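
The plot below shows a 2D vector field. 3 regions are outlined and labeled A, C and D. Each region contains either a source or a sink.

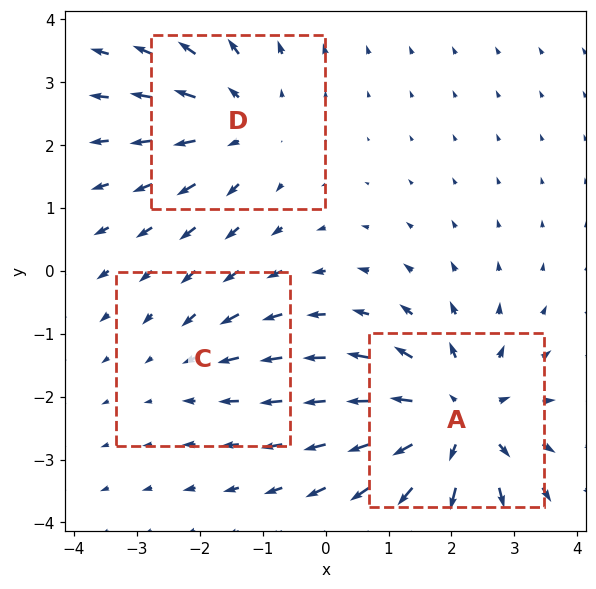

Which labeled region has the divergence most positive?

A

Divergence at each region's feature centre — A: about +4, C: about -2, D: about +3. Region A is most positive.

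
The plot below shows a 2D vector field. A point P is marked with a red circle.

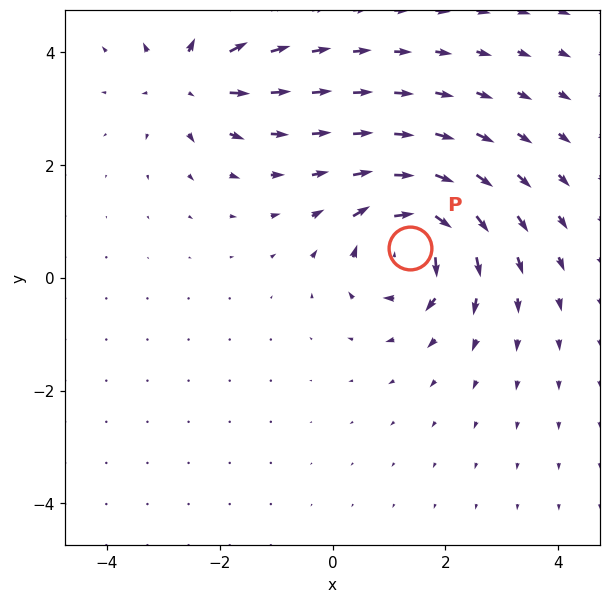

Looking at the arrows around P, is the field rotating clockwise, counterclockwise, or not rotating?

clockwise

Near P at (1.4, 0.5) the arrows circulate clockwise. The curl (z-component) there is about -7; negative curl means clockwise rotation.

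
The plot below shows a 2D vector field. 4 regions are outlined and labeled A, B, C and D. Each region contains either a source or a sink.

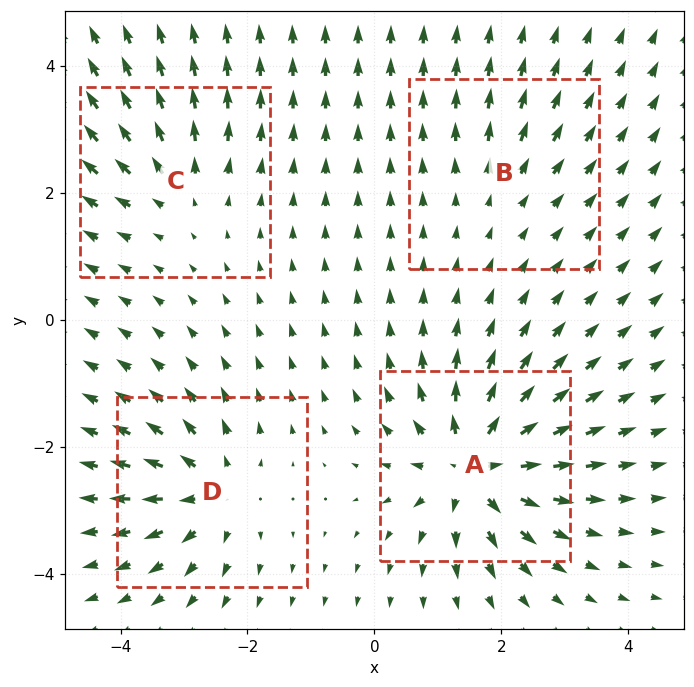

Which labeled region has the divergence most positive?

Divergence at each region's feature centre — A: about +9, B: about +2, C: about +4, D: about +6. Region A is most positive.

A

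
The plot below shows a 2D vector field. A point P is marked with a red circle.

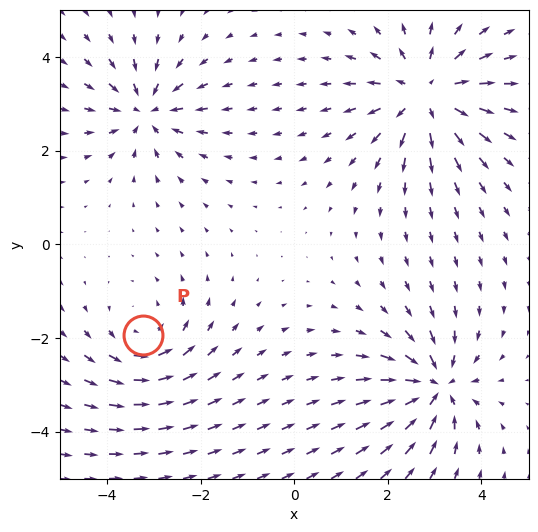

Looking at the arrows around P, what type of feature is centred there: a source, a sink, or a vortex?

vortex

At P (-3.2, -1.9) the arrows circulate counterclockwise. Divergence ≈0, curl about +3 — near-zero divergence with nonzero curl is a vortex.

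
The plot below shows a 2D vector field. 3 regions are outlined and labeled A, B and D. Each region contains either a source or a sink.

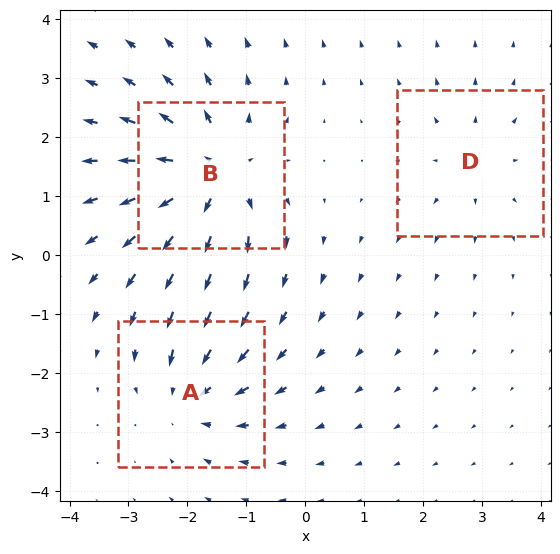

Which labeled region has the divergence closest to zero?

D

Divergence at each region's feature centre — A: about -3, B: about +5, D: about +2. Region D is closest to zero.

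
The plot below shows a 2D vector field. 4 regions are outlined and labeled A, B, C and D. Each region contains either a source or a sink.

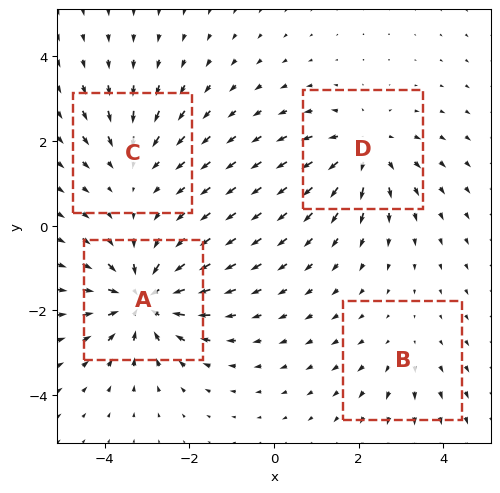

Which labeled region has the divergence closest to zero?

B

Divergence at each region's feature centre — A: about -6, B: about +2, C: about -3, D: about +4. Region B is closest to zero.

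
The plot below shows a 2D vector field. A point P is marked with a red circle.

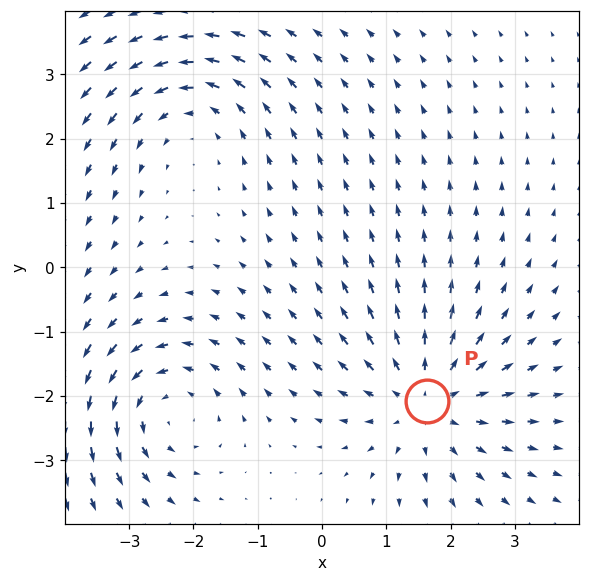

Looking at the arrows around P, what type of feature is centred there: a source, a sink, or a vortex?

At P (1.6, -2.1) the arrows spread outward. Divergence about +4, curl ≈0 — positive divergence with near-zero curl is a source.

source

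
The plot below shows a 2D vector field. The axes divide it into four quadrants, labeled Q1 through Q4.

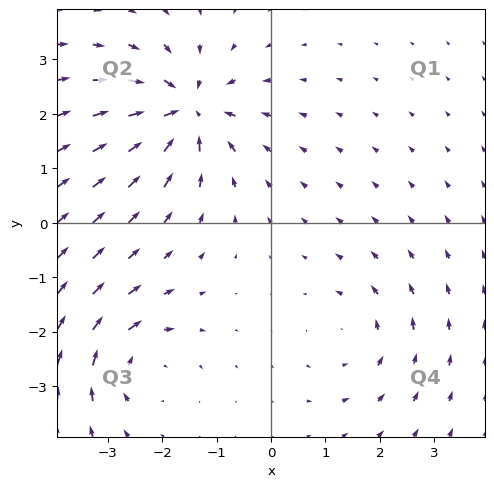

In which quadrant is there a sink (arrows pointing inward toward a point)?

Q2

The sink sits at approximately (-1.6, 2.1), which lies in quadrant Q2. The divergence there is about -6, negative as expected for a sink.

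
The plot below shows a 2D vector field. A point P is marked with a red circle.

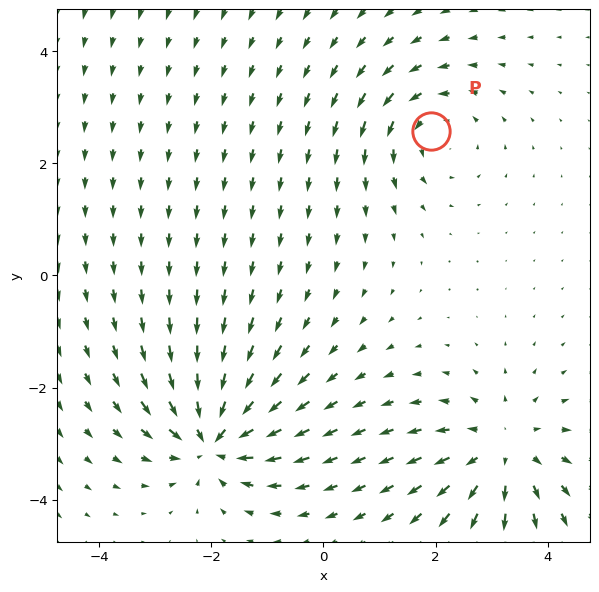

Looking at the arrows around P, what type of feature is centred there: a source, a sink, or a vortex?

At P (1.9, 2.6) the arrows circulate counterclockwise. Divergence ≈0, curl about +4 — near-zero divergence with nonzero curl is a vortex.

vortex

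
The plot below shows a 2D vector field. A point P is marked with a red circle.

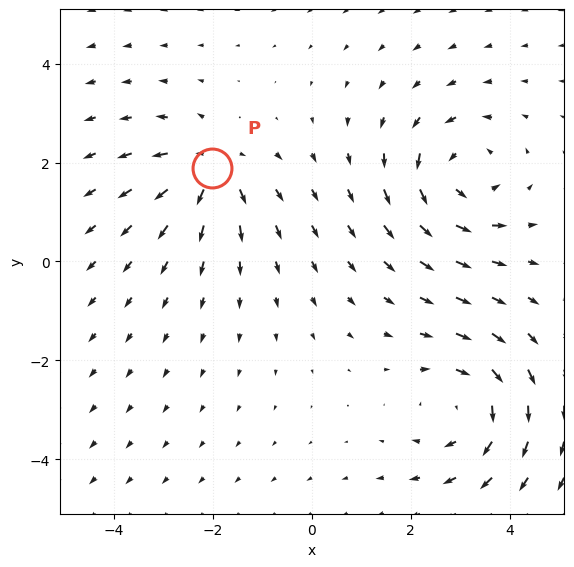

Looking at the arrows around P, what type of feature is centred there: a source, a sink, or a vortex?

At P (-2.0, 1.9) the arrows spread outward. Divergence about +4, curl ≈0 — positive divergence with near-zero curl is a source.

source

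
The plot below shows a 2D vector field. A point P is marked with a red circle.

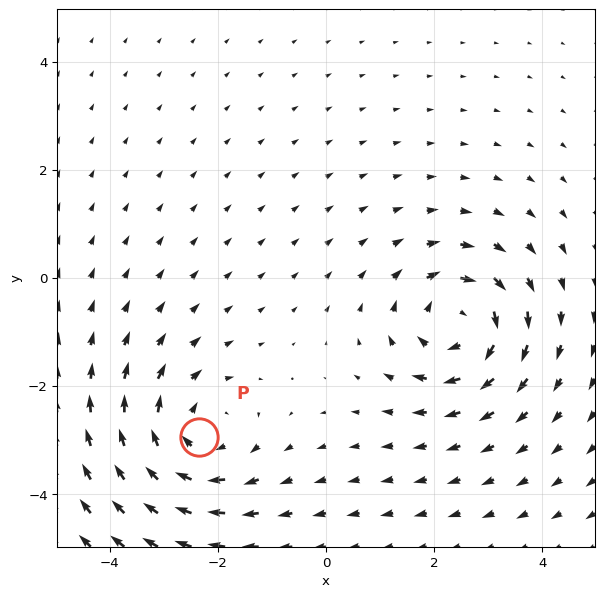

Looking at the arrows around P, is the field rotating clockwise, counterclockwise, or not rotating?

clockwise

Near P at (-2.4, -2.9) the arrows circulate clockwise. The curl (z-component) there is about -4; negative curl means clockwise rotation.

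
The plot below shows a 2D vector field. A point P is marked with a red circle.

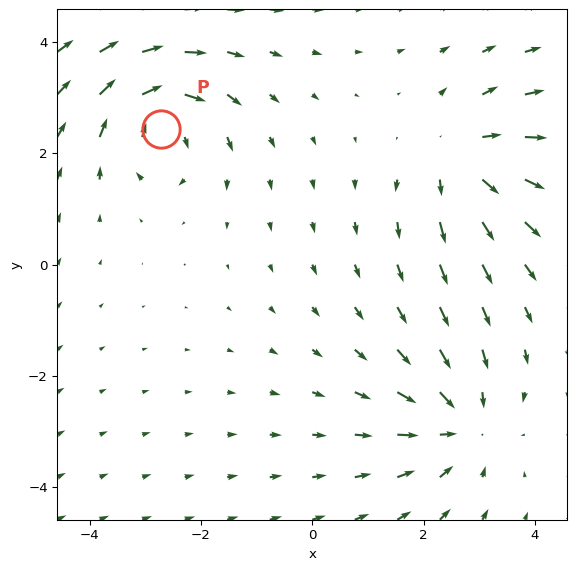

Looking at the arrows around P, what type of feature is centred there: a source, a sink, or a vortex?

At P (-2.7, 2.4) the arrows circulate clockwise. Divergence ≈0, curl about -4 — near-zero divergence with nonzero curl is a vortex.

vortex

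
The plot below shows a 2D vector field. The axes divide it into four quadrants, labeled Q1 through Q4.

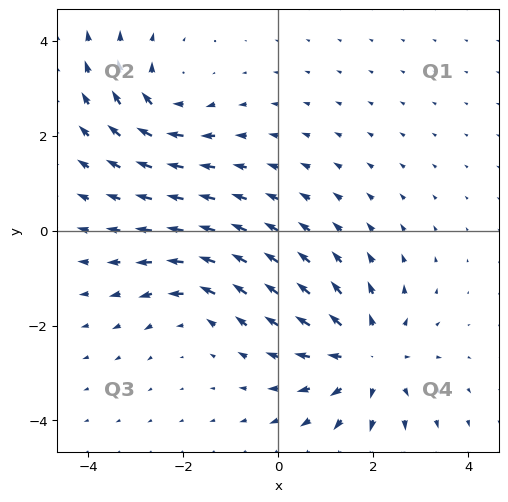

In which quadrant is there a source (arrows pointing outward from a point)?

The source sits at approximately (1.9, -2.7), which lies in quadrant Q4. The divergence there is about +4, positive as expected for a source.

Q4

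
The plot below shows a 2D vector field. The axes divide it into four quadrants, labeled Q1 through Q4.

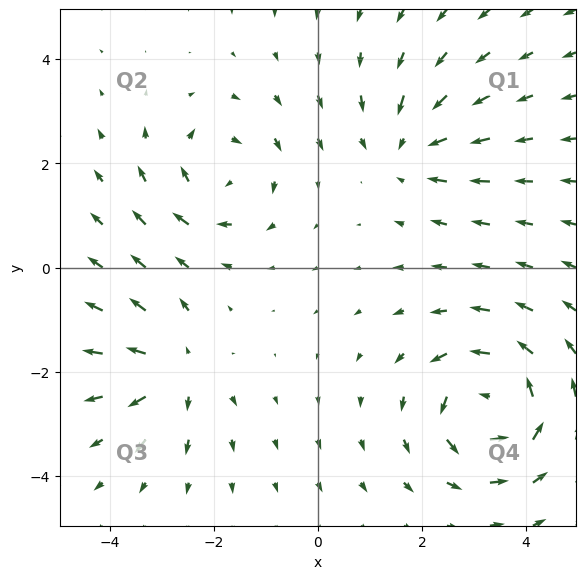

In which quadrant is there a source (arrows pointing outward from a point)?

The source sits at approximately (-2.7, -2.0), which lies in quadrant Q3. The divergence there is about +4, positive as expected for a source.

Q3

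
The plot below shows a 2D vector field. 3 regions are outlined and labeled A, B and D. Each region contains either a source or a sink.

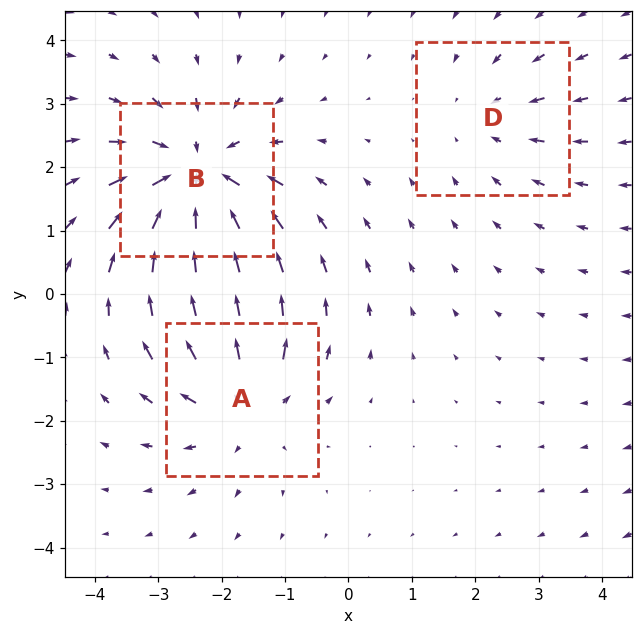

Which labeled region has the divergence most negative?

B

Divergence at each region's feature centre — A: about +3, B: about -5, D: about -2. Region B is most negative.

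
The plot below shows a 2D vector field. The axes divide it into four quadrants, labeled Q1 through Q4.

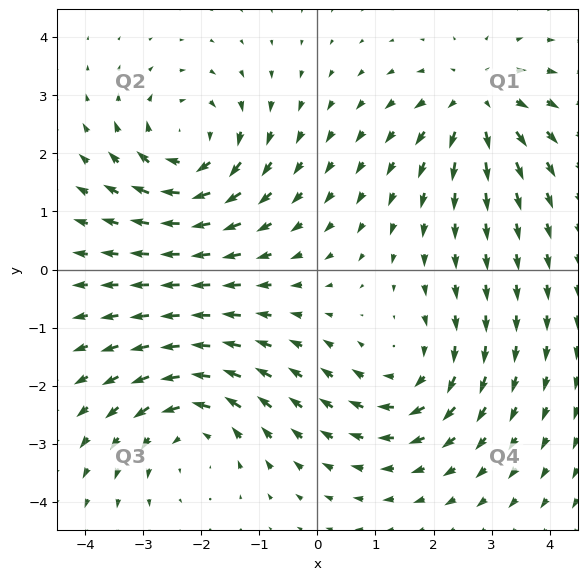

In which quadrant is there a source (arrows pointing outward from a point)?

Q1

The source sits at approximately (2.8, 2.9), which lies in quadrant Q1. The divergence there is about +4, positive as expected for a source.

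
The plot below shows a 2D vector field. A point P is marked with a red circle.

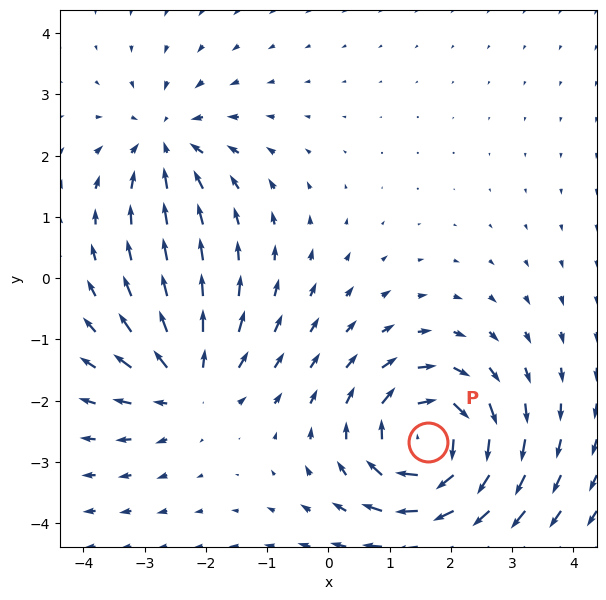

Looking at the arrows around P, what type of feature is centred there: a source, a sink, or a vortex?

vortex

At P (1.6, -2.7) the arrows circulate clockwise. Divergence ≈0, curl about -6 — near-zero divergence with nonzero curl is a vortex.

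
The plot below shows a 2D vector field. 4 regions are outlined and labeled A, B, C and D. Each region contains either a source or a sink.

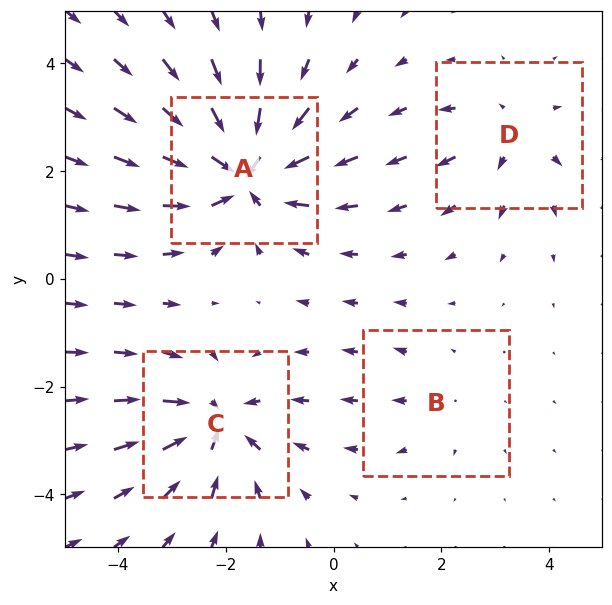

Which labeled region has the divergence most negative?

A

Divergence at each region's feature centre — A: about -7, B: about +2, C: about -5, D: about +3. Region A is most negative.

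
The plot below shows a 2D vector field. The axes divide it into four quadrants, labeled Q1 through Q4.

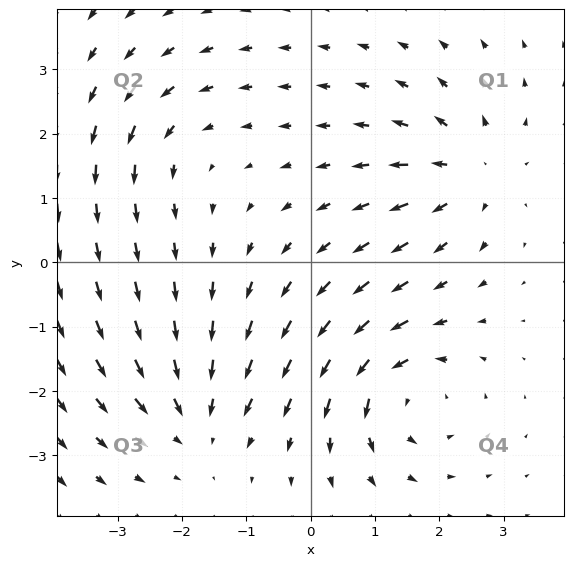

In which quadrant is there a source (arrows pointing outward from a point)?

The source sits at approximately (2.5, 1.4), which lies in quadrant Q1. The divergence there is about +5, positive as expected for a source.

Q1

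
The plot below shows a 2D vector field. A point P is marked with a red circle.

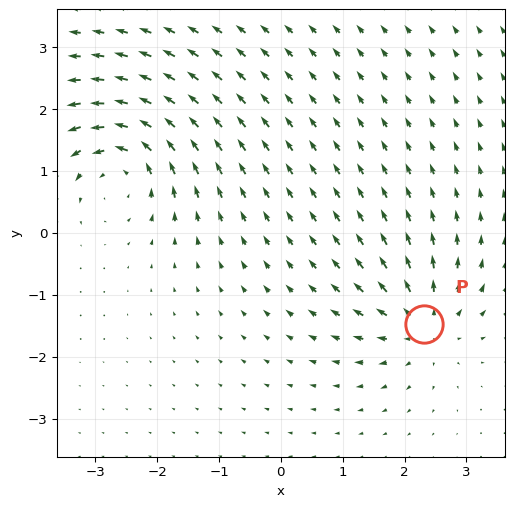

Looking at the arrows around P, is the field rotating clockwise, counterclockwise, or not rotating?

not rotating

Near P at (2.3, -1.5) the arrows show no circulation. The curl there is ≈0.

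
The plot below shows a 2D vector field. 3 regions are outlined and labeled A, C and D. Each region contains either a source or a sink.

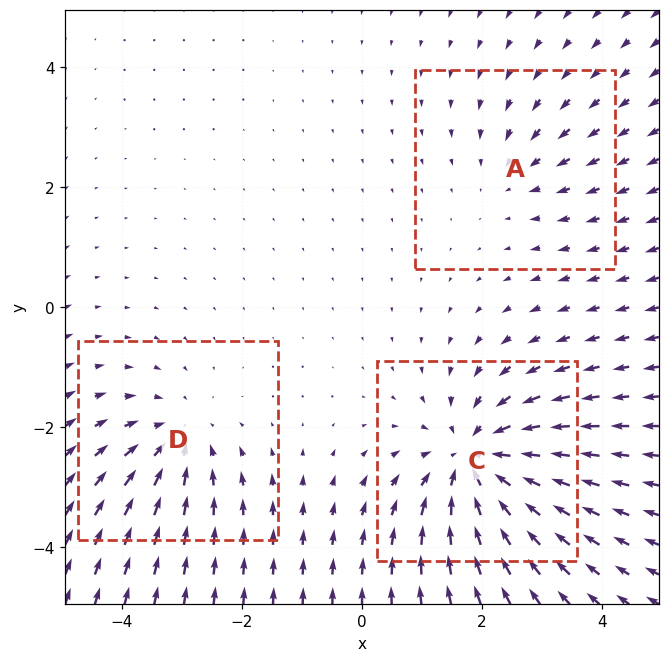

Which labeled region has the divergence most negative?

C

Divergence at each region's feature centre — A: about -2, C: about -5, D: about -3. Region C is most negative.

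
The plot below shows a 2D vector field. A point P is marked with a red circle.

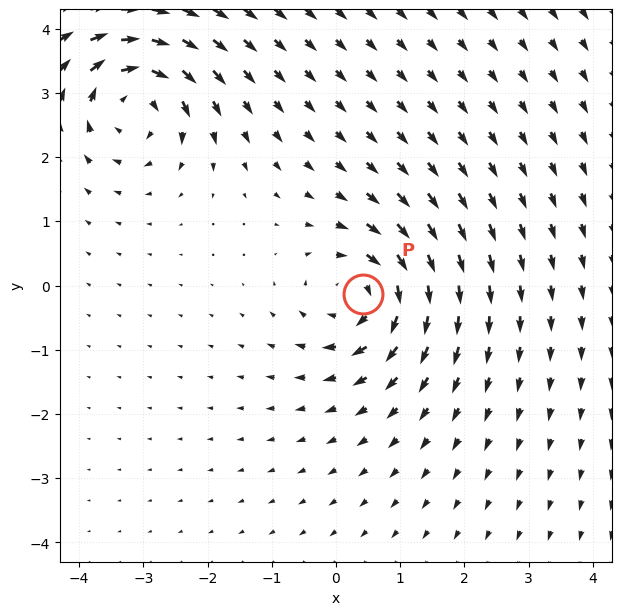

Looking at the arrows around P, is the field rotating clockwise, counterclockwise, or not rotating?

clockwise

Near P at (0.4, -0.1) the arrows circulate clockwise. The curl (z-component) there is about -6; negative curl means clockwise rotation.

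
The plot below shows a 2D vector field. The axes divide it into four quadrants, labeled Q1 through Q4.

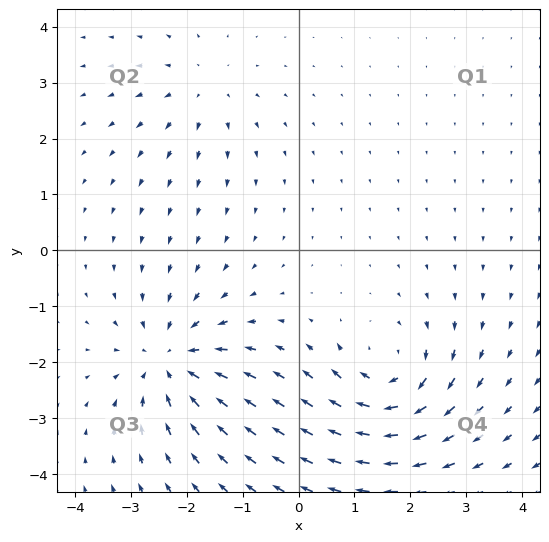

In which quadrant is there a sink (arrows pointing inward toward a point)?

The sink sits at approximately (-2.3, -2.0), which lies in quadrant Q3. The divergence there is about -5, negative as expected for a sink.

Q3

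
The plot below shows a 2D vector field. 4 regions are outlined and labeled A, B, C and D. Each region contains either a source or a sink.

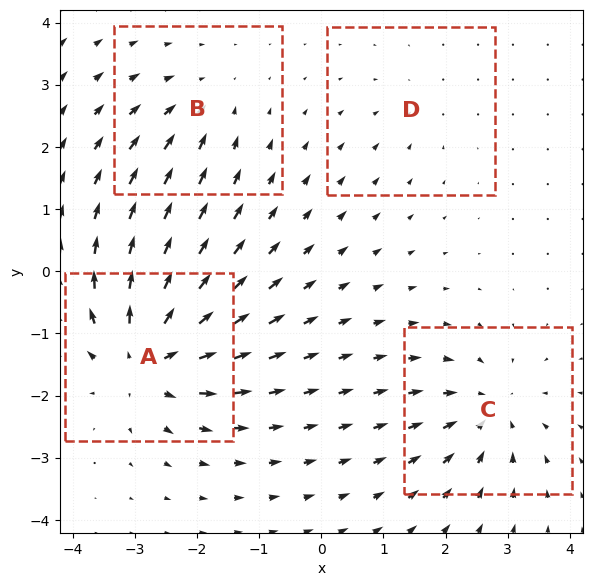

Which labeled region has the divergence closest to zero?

Divergence at each region's feature centre — A: about +7, B: about -3, C: about -5, D: about -2. Region D is closest to zero.

D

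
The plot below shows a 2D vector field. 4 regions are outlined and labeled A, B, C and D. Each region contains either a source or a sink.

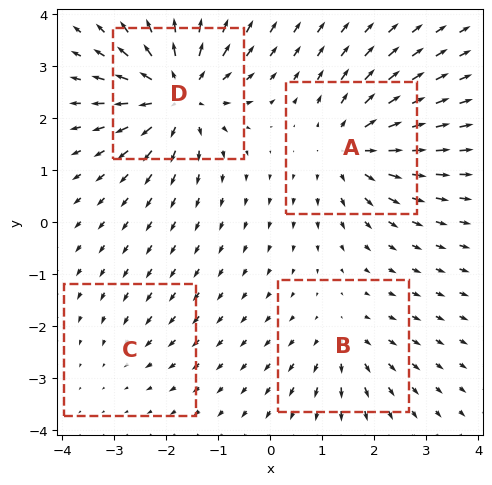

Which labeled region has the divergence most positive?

D

Divergence at each region's feature centre — A: about +6, B: about +4, C: about -2, D: about +8. Region D is most positive.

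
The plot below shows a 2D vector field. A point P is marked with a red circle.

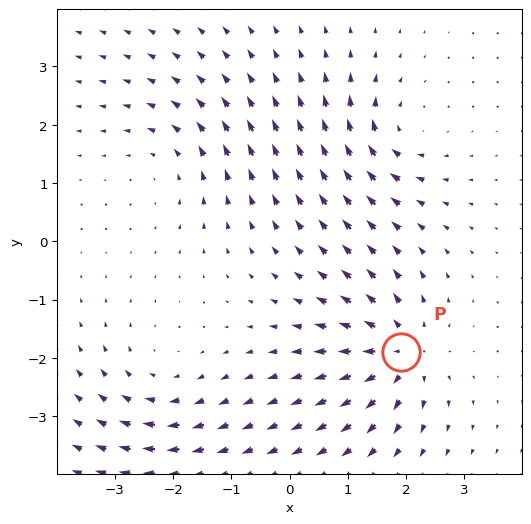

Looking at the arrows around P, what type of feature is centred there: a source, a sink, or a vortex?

source

At P (1.9, -1.9) the arrows spread outward. Divergence about +5, curl ≈0 — positive divergence with near-zero curl is a source.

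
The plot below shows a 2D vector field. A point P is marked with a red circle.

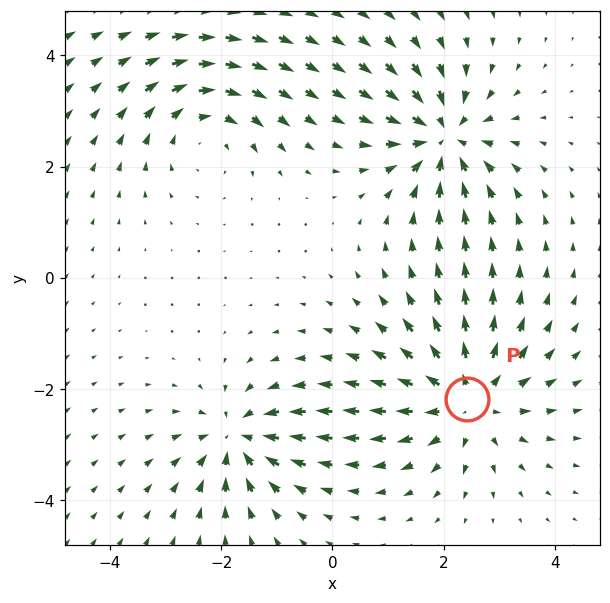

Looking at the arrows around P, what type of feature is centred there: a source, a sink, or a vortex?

At P (2.4, -2.2) the arrows spread outward. Divergence about +5, curl ≈0 — positive divergence with near-zero curl is a source.

source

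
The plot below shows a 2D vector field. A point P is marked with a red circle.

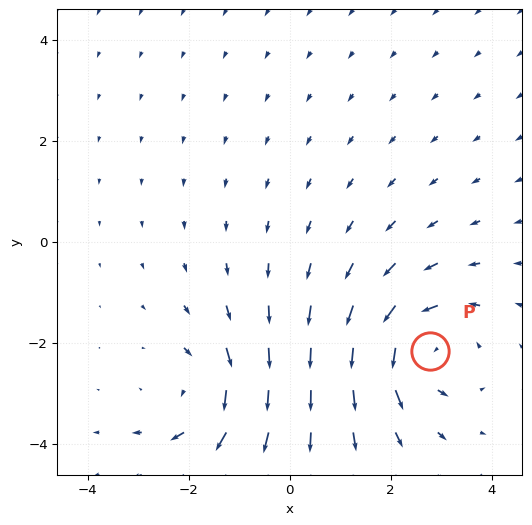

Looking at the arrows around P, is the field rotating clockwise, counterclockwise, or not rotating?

counterclockwise

Near P at (2.8, -2.1) the arrows circulate counterclockwise. The curl (z-component) there is about +3; positive curl means counterclockwise rotation.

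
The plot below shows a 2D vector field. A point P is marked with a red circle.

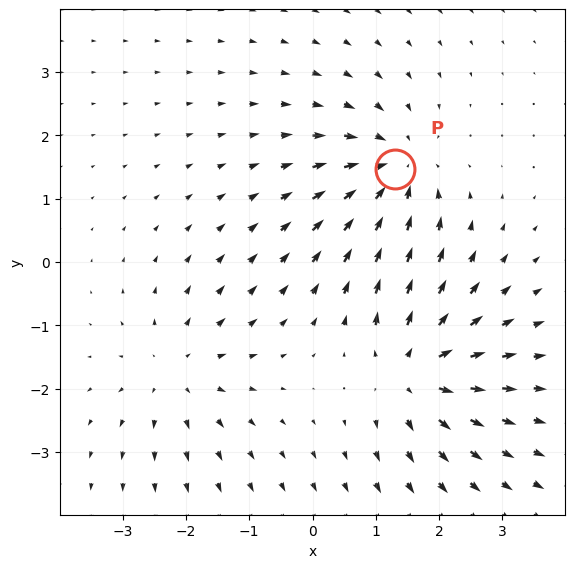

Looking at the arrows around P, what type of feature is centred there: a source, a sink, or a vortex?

At P (1.3, 1.5) the arrows converge inward. Divergence about -5, curl ≈0 — negative divergence with near-zero curl is a sink.

sink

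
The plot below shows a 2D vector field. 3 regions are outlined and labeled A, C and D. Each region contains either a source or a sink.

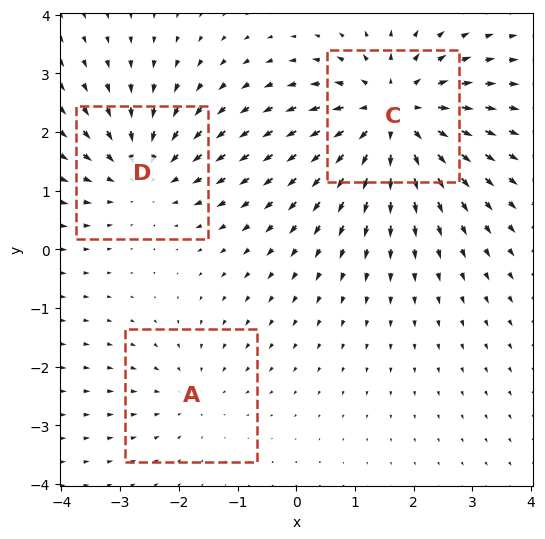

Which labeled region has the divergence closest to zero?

Divergence at each region's feature centre — A: about -2, C: about +5, D: about -3. Region A is closest to zero.

A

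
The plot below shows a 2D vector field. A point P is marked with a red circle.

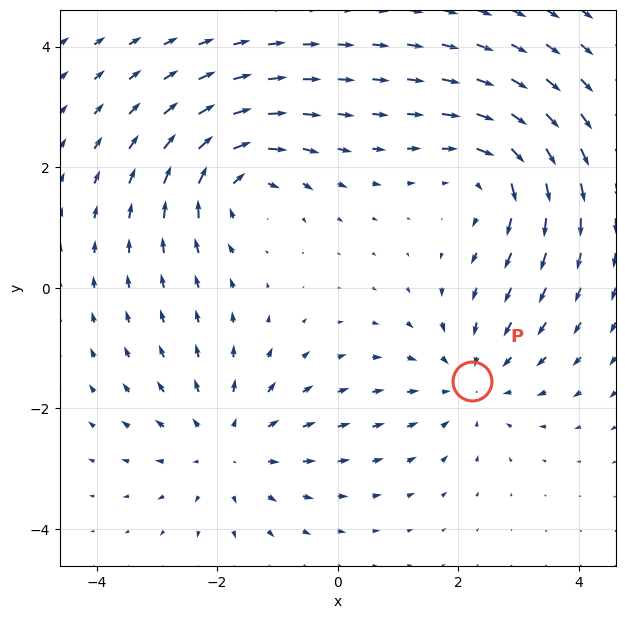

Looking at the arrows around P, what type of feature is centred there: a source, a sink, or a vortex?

At P (2.2, -1.5) the arrows converge inward. Divergence about -3, curl ≈0 — negative divergence with near-zero curl is a sink.

sink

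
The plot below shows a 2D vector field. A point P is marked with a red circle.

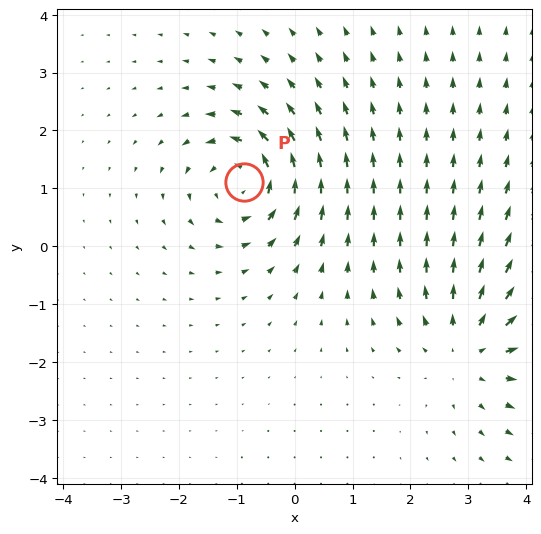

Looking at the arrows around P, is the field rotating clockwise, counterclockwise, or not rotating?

Near P at (-0.9, 1.1) the arrows circulate counterclockwise. The curl (z-component) there is about +5; positive curl means counterclockwise rotation.

counterclockwise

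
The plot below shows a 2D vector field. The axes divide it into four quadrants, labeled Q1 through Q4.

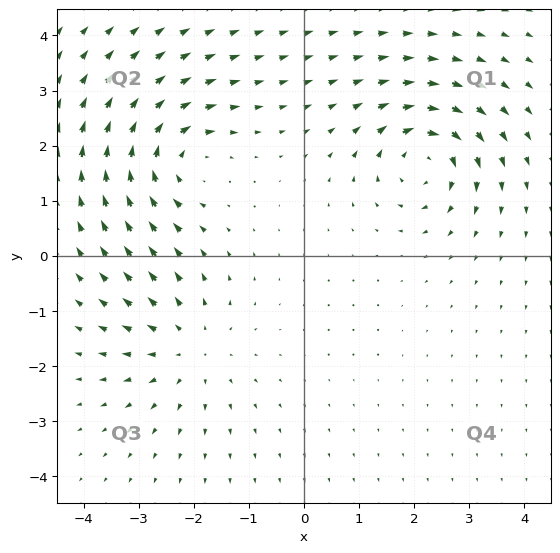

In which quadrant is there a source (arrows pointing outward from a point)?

Q3

The source sits at approximately (-2.1, -1.7), which lies in quadrant Q3. The divergence there is about +3, positive as expected for a source.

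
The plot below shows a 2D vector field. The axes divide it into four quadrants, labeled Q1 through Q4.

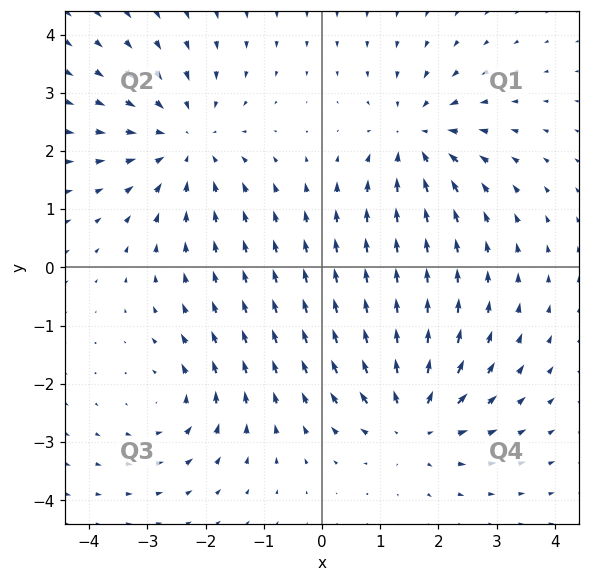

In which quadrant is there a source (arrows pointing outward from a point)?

The source sits at approximately (1.6, -2.6), which lies in quadrant Q4. The divergence there is about +5, positive as expected for a source.

Q4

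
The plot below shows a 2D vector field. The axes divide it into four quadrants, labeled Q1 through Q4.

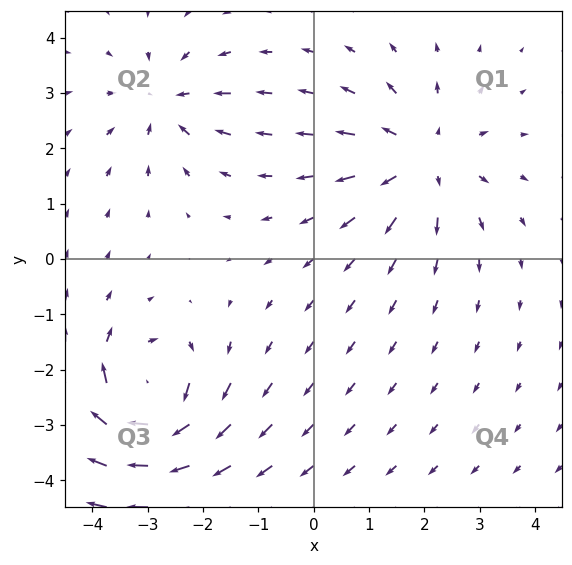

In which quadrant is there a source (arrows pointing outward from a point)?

The source sits at approximately (2.0, 1.8), which lies in quadrant Q1. The divergence there is about +4, positive as expected for a source.

Q1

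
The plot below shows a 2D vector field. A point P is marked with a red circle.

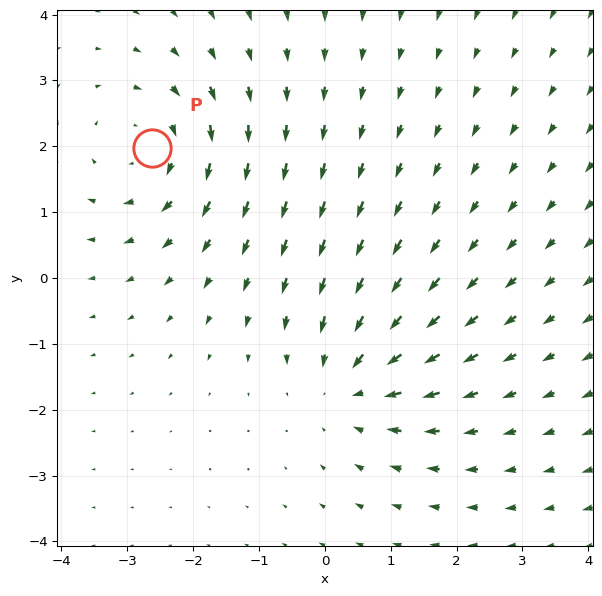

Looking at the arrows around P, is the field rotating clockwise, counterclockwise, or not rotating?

clockwise

Near P at (-2.6, 2.0) the arrows circulate clockwise. The curl (z-component) there is about -3; negative curl means clockwise rotation.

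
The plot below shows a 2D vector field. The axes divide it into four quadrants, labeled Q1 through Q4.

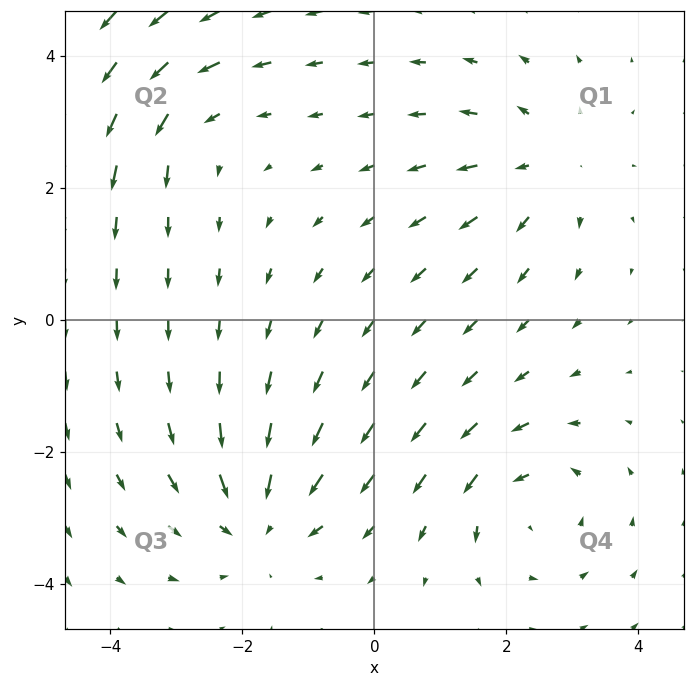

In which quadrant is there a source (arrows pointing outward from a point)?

The source sits at approximately (2.6, 2.3), which lies in quadrant Q1. The divergence there is about +3, positive as expected for a source.

Q1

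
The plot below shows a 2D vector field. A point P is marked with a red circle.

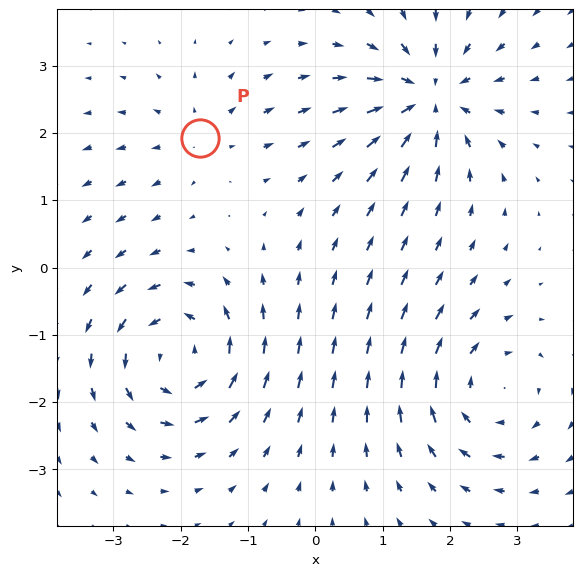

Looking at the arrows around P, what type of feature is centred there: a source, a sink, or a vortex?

source

At P (-1.7, 1.9) the arrows spread outward. Divergence about +3, curl ≈0 — positive divergence with near-zero curl is a source.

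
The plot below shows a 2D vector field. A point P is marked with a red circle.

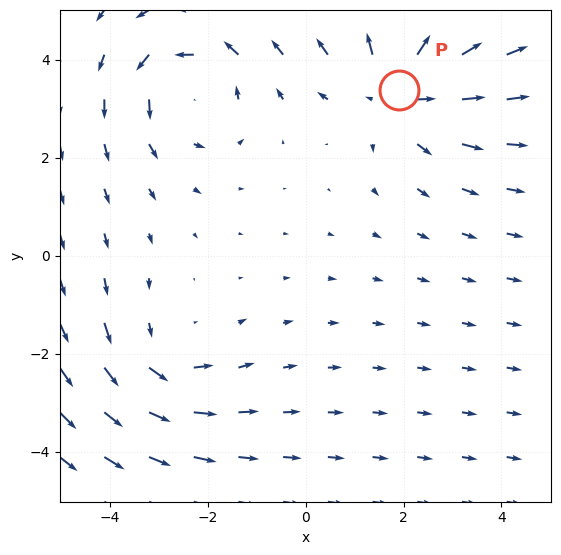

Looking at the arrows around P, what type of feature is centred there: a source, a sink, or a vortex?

At P (1.9, 3.4) the arrows spread outward. Divergence about +4, curl ≈0 — positive divergence with near-zero curl is a source.

source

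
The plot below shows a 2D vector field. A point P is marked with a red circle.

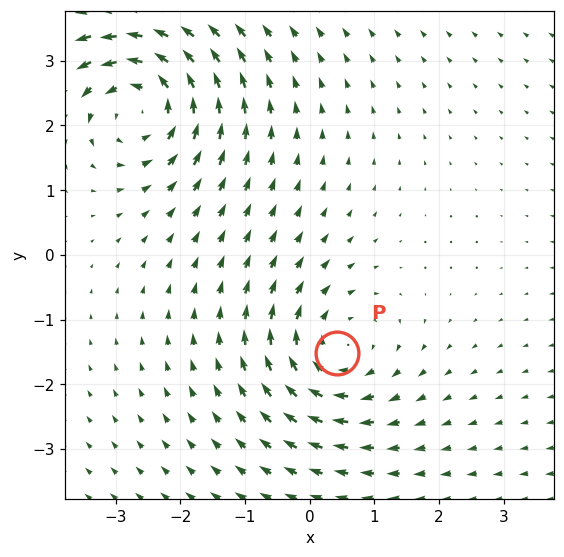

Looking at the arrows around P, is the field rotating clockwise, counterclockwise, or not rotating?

clockwise

Near P at (0.4, -1.5) the arrows circulate clockwise. The curl (z-component) there is about -4; negative curl means clockwise rotation.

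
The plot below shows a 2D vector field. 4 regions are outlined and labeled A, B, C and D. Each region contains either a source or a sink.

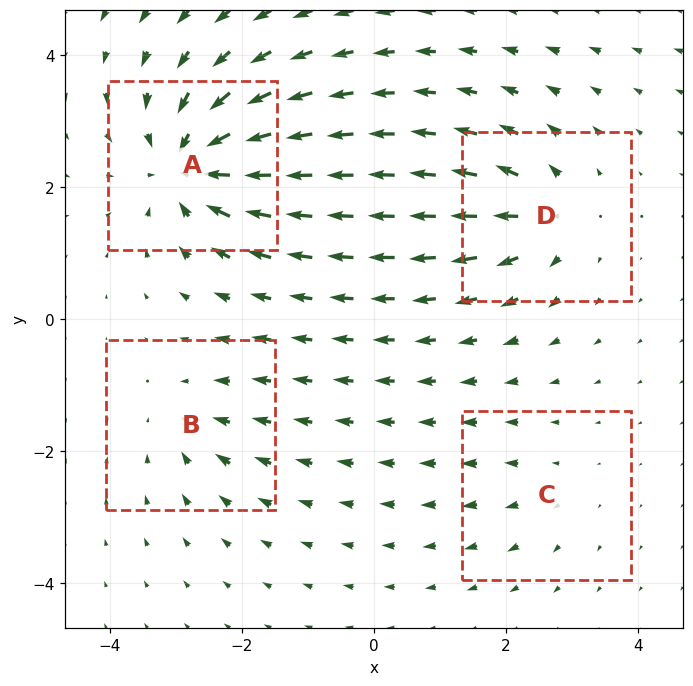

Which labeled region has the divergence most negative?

Divergence at each region's feature centre — A: about -9, B: about -4, C: about +2, D: about +6. Region A is most negative.

A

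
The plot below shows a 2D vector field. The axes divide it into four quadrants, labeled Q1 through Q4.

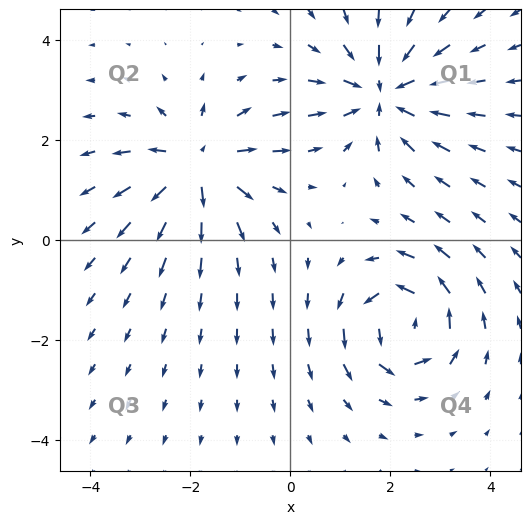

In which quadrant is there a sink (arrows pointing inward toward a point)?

The sink sits at approximately (1.9, 2.9), which lies in quadrant Q1. The divergence there is about -6, negative as expected for a sink.

Q1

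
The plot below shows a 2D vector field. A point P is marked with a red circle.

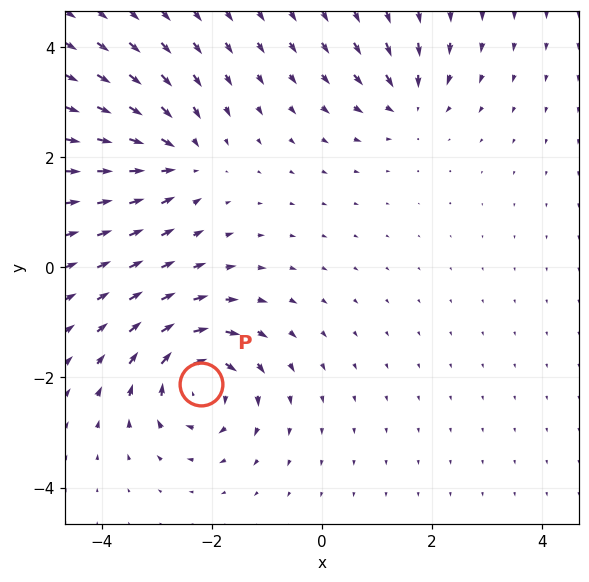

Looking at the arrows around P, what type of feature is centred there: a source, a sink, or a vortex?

At P (-2.2, -2.1) the arrows circulate clockwise. Divergence ≈0, curl about -7 — near-zero divergence with nonzero curl is a vortex.

vortex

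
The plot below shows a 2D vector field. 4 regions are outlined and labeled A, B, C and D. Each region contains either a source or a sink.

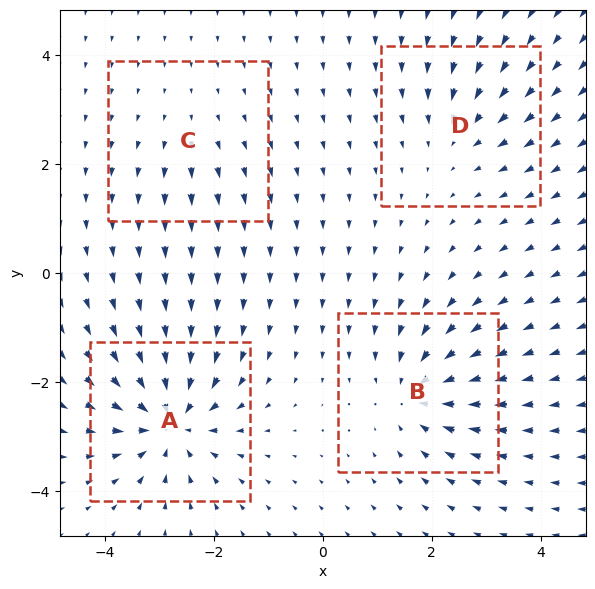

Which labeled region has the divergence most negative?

Divergence at each region's feature centre — A: about -8, B: about -6, C: about +2, D: about -4. Region A is most negative.

A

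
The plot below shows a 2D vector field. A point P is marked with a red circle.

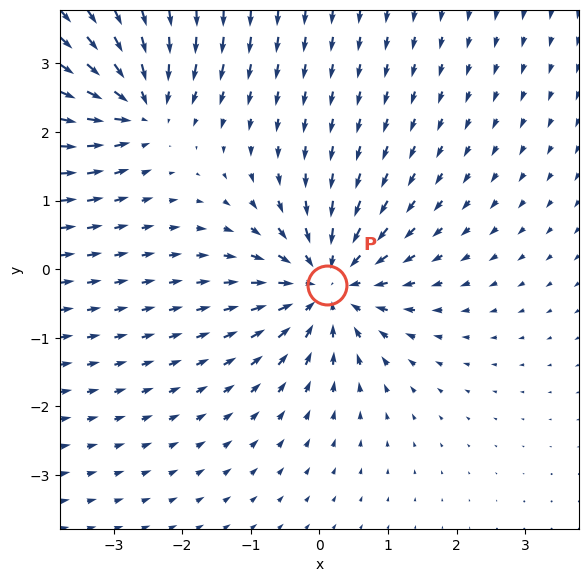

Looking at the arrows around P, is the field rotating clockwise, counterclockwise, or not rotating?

not rotating

Near P at (0.1, -0.2) the arrows show no circulation. The curl there is ≈0.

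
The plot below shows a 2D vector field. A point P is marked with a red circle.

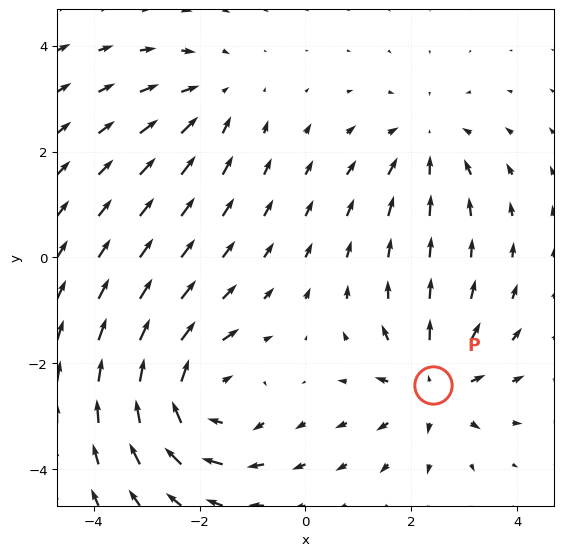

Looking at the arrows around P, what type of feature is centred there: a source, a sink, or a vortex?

source

At P (2.4, -2.4) the arrows spread outward. Divergence about +4, curl ≈0 — positive divergence with near-zero curl is a source.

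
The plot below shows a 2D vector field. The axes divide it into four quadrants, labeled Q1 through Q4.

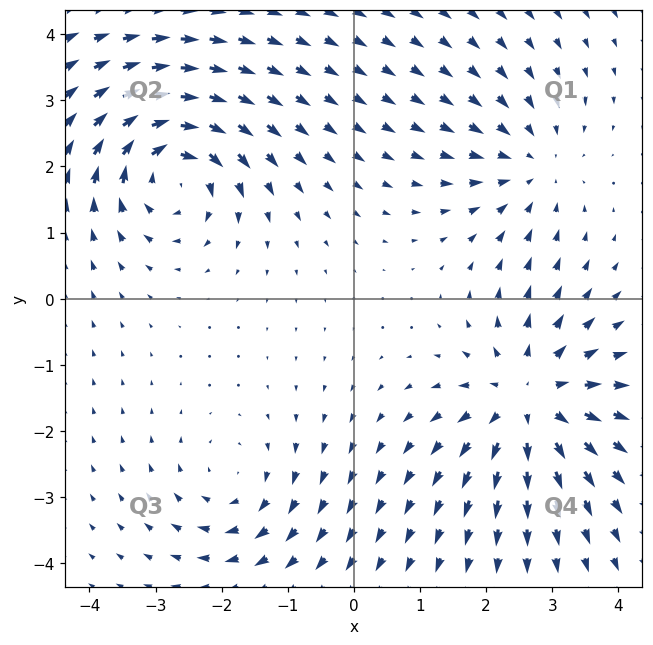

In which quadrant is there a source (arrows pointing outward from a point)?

Q4

The source sits at approximately (2.7, -1.5), which lies in quadrant Q4. The divergence there is about +5, positive as expected for a source.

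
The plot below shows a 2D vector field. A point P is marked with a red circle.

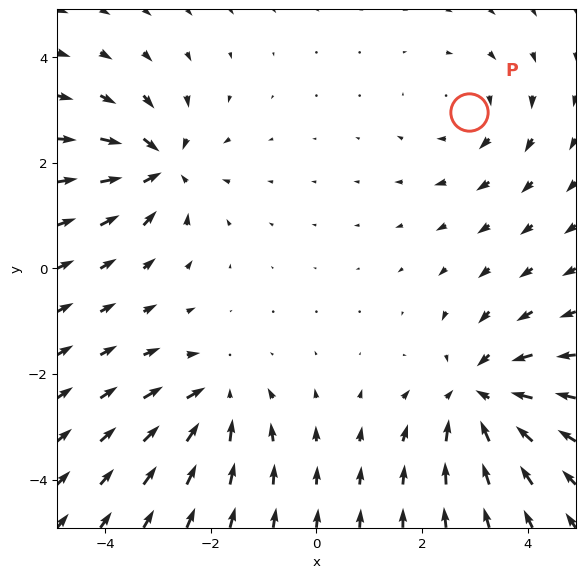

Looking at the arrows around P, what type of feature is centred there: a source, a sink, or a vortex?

vortex

At P (2.9, 3.0) the arrows circulate clockwise. Divergence ≈0, curl about -2 — near-zero divergence with nonzero curl is a vortex.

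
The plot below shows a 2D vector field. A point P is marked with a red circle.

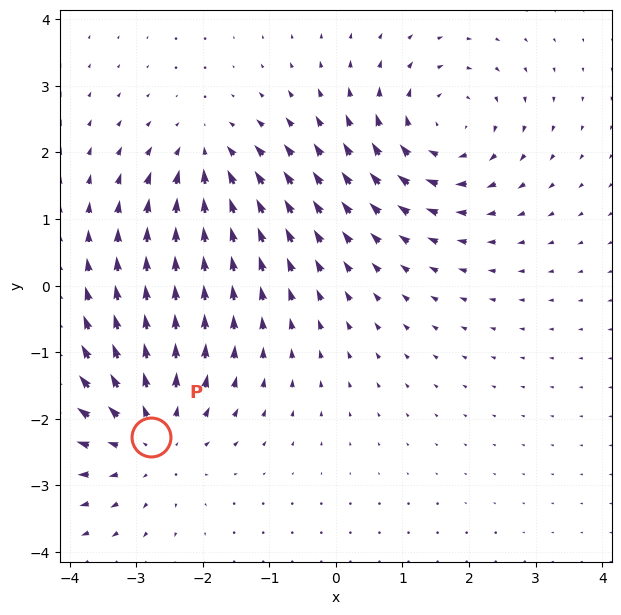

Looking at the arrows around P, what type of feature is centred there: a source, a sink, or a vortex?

source

At P (-2.8, -2.3) the arrows spread outward. Divergence about +4, curl ≈0 — positive divergence with near-zero curl is a source.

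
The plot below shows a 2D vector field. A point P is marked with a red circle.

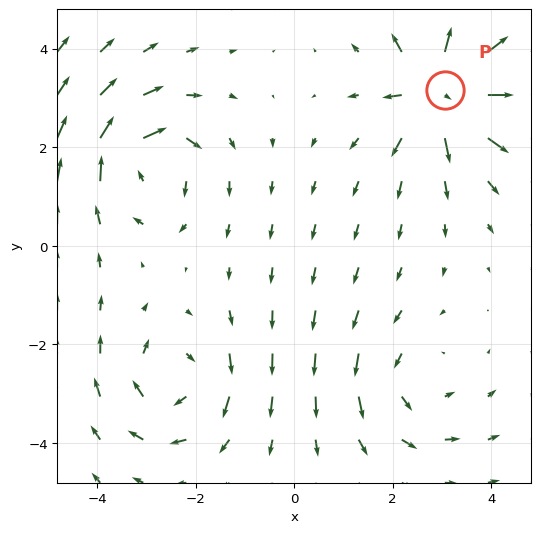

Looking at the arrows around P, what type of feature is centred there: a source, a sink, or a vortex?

source

At P (3.1, 3.2) the arrows spread outward. Divergence about +7, curl ≈0 — positive divergence with near-zero curl is a source.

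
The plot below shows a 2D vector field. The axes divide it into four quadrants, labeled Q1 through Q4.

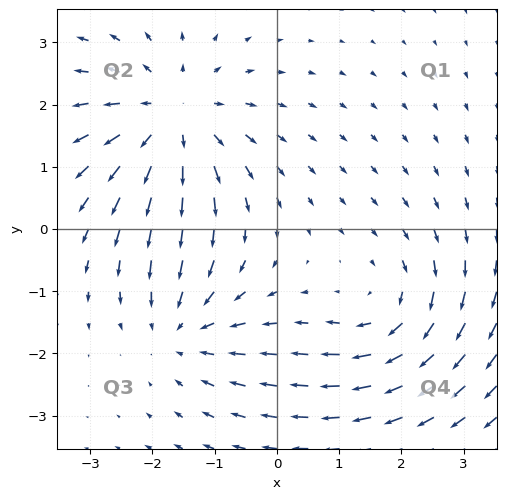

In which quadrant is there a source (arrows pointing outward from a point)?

Q2

The source sits at approximately (-1.7, 1.8), which lies in quadrant Q2. The divergence there is about +4, positive as expected for a source.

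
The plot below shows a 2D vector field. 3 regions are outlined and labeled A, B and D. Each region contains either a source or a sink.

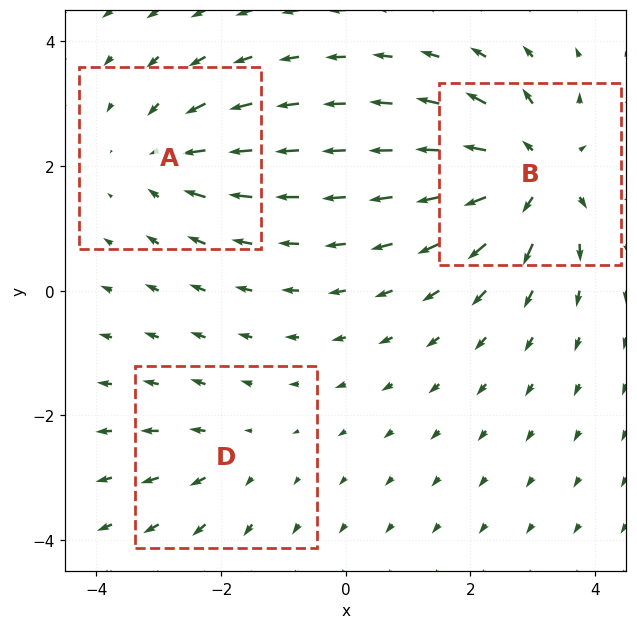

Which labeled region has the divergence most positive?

B

Divergence at each region's feature centre — A: about -3, B: about +5, D: about +2. Region B is most positive.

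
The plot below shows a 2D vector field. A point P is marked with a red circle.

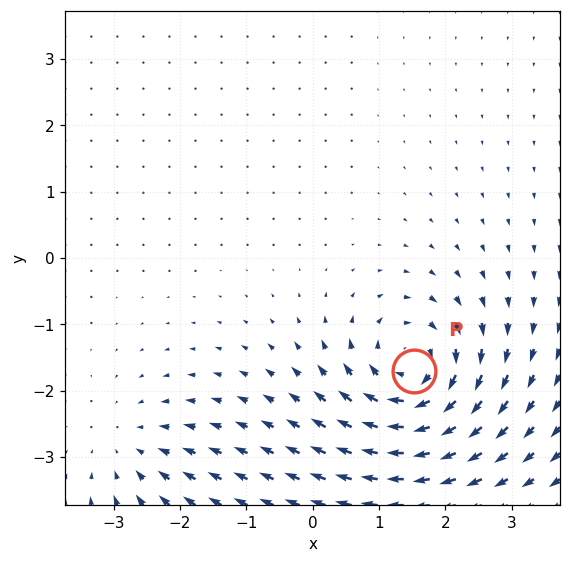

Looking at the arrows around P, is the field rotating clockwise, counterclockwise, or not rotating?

clockwise

Near P at (1.5, -1.7) the arrows circulate clockwise. The curl (z-component) there is about -6; negative curl means clockwise rotation.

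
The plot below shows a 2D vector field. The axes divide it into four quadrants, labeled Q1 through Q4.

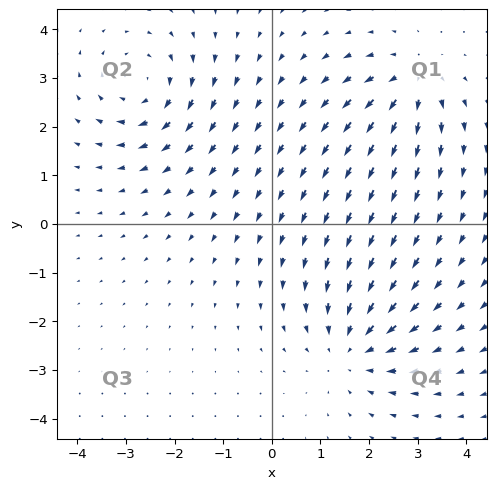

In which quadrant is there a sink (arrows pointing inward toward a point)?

Q4

The sink sits at approximately (1.6, -2.6), which lies in quadrant Q4. The divergence there is about -4, negative as expected for a sink.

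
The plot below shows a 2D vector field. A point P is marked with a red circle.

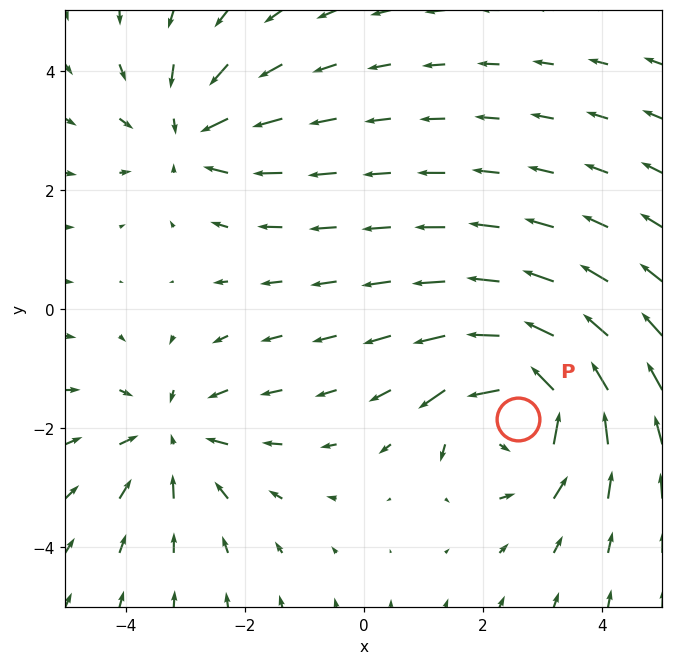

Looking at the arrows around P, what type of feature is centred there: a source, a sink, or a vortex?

At P (2.6, -1.8) the arrows circulate counterclockwise. Divergence ≈0, curl about +5 — near-zero divergence with nonzero curl is a vortex.

vortex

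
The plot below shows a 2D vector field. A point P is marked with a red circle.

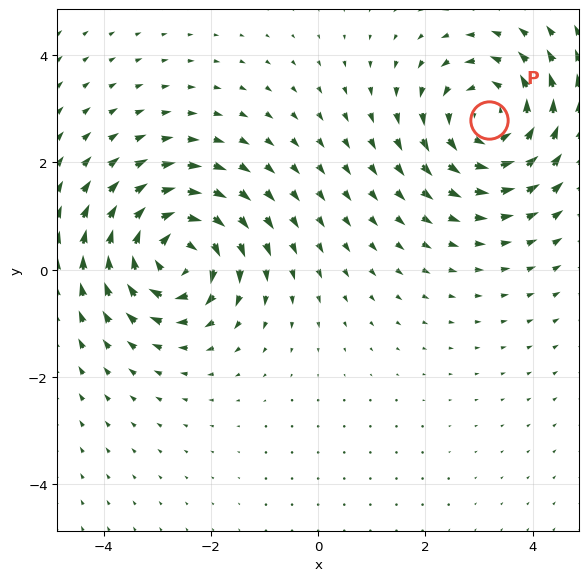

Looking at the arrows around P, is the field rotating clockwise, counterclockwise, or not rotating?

counterclockwise

Near P at (3.2, 2.8) the arrows circulate counterclockwise. The curl (z-component) there is about +4; positive curl means counterclockwise rotation.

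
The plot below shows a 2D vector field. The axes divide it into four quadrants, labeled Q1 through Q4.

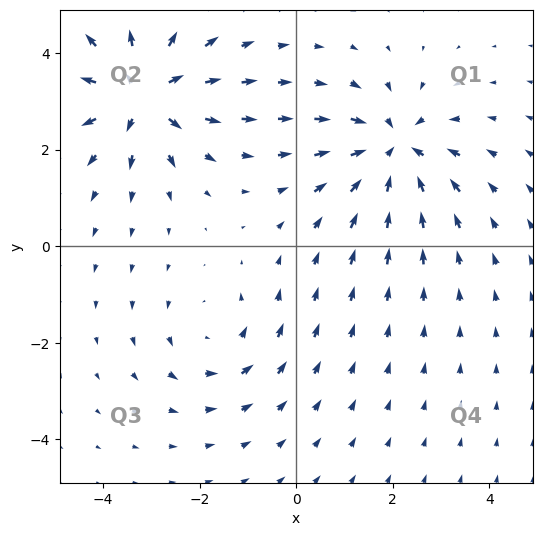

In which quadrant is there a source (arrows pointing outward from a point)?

Q2

The source sits at approximately (-3.2, 3.2), which lies in quadrant Q2. The divergence there is about +5, positive as expected for a source.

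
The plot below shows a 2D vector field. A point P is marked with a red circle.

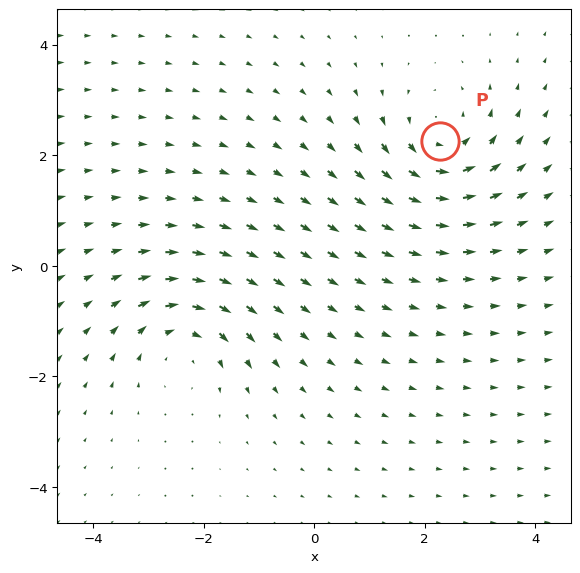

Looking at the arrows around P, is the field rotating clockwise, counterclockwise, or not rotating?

counterclockwise

Near P at (2.3, 2.2) the arrows circulate counterclockwise. The curl (z-component) there is about +5; positive curl means counterclockwise rotation.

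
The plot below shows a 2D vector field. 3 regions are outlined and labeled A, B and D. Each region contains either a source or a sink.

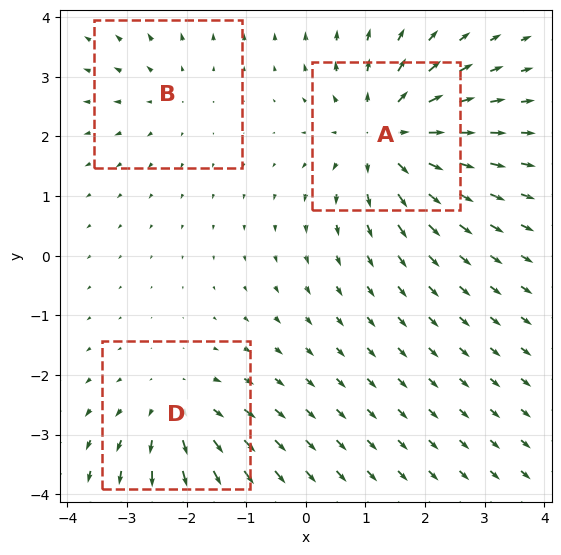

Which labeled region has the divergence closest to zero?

Divergence at each region's feature centre — A: about +5, B: about +2, D: about +3. Region B is closest to zero.

B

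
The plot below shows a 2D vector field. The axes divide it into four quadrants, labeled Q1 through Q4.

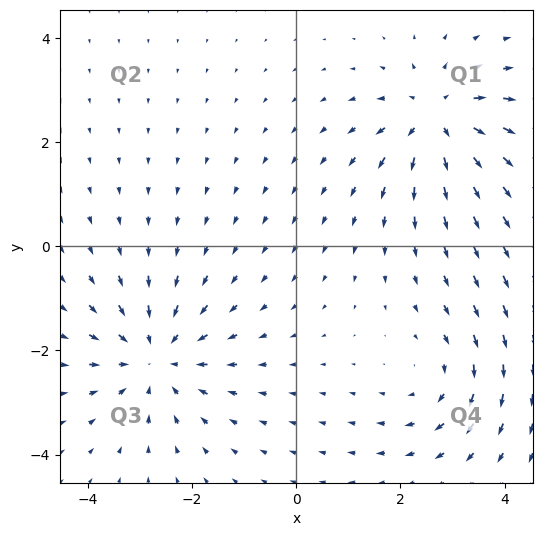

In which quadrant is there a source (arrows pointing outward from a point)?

The source sits at approximately (2.7, 2.4), which lies in quadrant Q1. The divergence there is about +5, positive as expected for a source.

Q1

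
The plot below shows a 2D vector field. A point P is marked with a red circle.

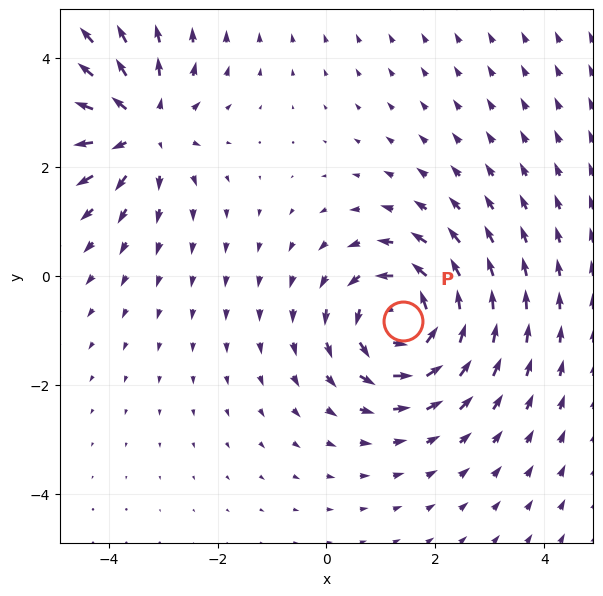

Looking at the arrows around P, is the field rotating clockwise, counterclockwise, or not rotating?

counterclockwise

Near P at (1.4, -0.8) the arrows circulate counterclockwise. The curl (z-component) there is about +5; positive curl means counterclockwise rotation.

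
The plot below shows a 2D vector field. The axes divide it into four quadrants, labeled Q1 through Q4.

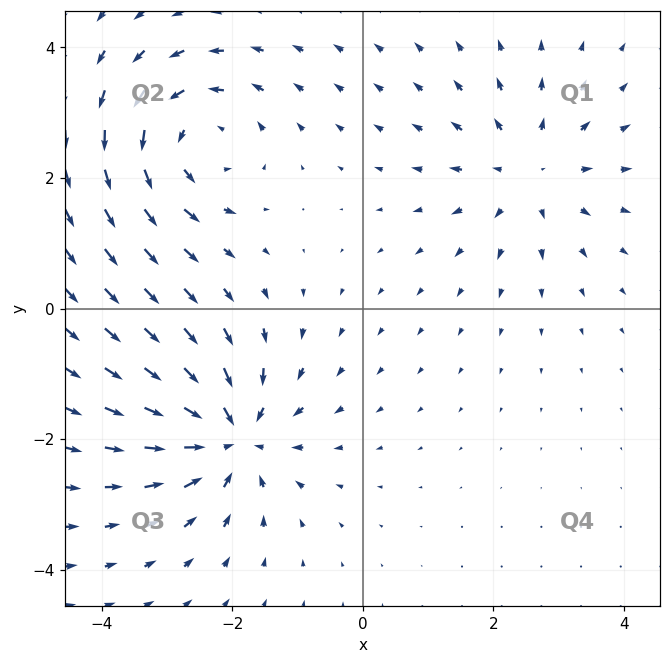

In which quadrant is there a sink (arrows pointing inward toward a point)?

The sink sits at approximately (-2.0, -2.0), which lies in quadrant Q3. The divergence there is about -6, negative as expected for a sink.

Q3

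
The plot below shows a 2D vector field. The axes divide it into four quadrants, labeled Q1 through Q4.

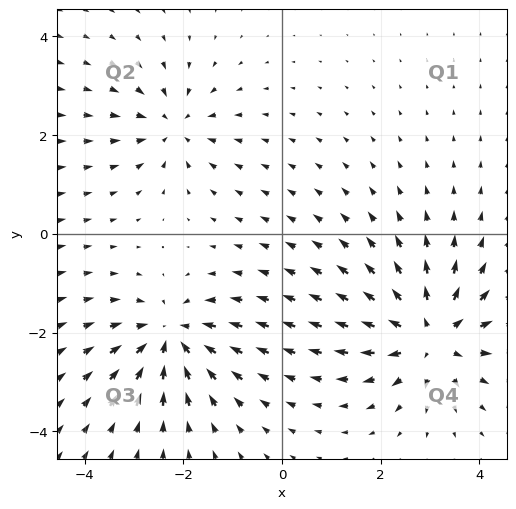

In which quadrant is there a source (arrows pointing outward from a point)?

The source sits at approximately (3.0, -2.1), which lies in quadrant Q4. The divergence there is about +5, positive as expected for a source.

Q4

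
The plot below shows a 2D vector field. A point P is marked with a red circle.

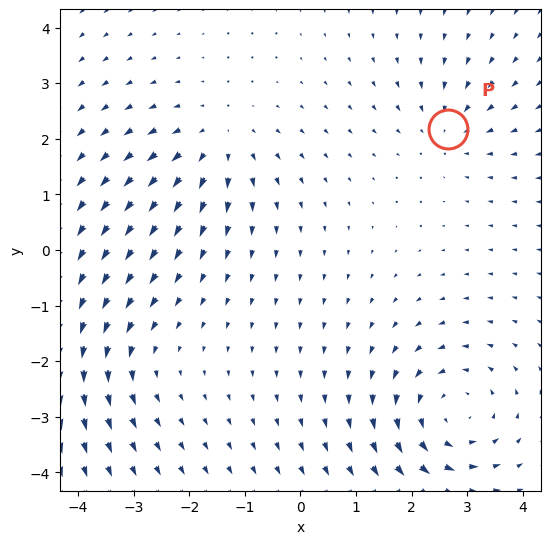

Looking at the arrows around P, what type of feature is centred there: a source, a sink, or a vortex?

At P (2.6, 2.2) the arrows converge inward. Divergence about -3, curl ≈0 — negative divergence with near-zero curl is a sink.

sink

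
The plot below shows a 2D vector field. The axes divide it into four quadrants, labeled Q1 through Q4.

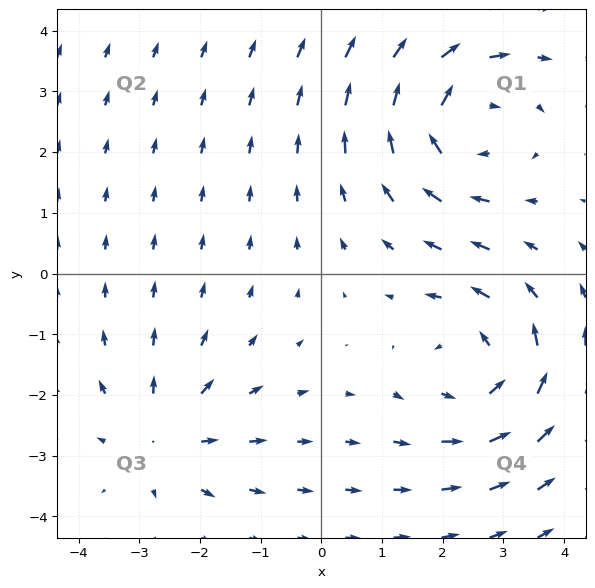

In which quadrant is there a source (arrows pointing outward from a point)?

Q3

The source sits at approximately (-2.6, -2.7), which lies in quadrant Q3. The divergence there is about +3, positive as expected for a source.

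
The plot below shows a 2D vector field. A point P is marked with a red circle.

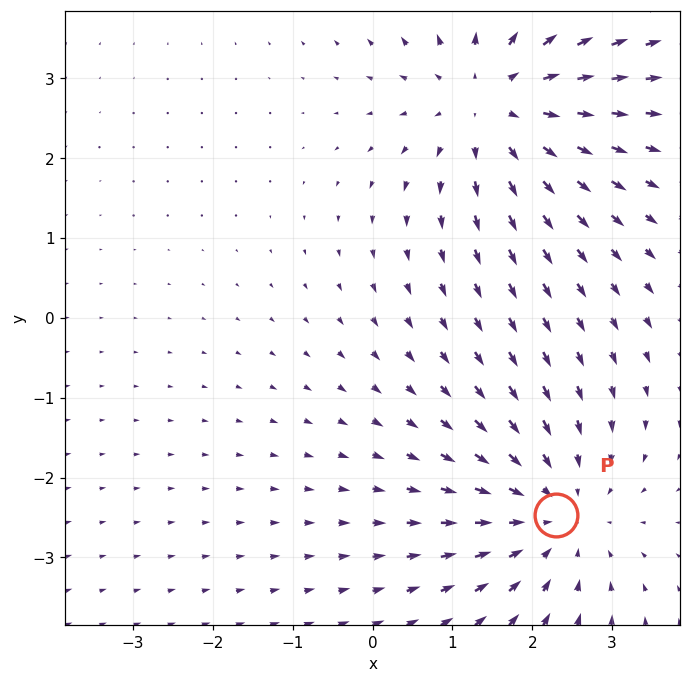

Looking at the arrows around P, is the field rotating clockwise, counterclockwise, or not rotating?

Near P at (2.3, -2.5) the arrows show no circulation. The curl there is ≈0.

not rotating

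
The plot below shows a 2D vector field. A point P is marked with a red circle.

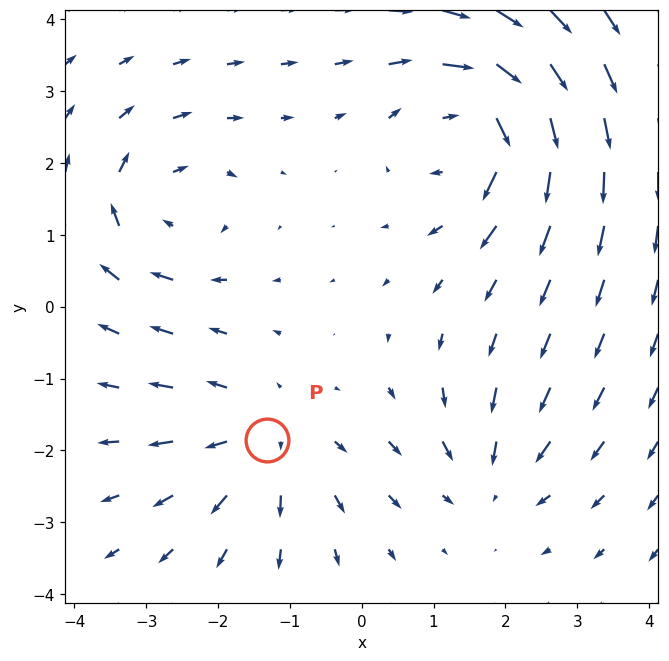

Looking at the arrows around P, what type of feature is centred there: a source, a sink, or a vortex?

source

At P (-1.3, -1.9) the arrows spread outward. Divergence about +3, curl ≈0 — positive divergence with near-zero curl is a source.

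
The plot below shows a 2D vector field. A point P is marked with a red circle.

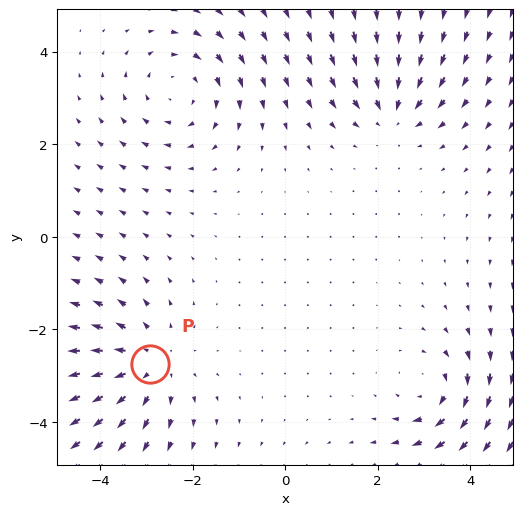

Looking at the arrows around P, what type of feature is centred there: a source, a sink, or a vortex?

source

At P (-2.9, -2.7) the arrows spread outward. Divergence about +3, curl ≈0 — positive divergence with near-zero curl is a source.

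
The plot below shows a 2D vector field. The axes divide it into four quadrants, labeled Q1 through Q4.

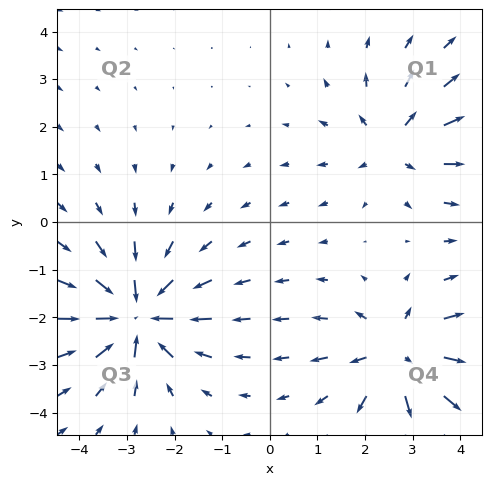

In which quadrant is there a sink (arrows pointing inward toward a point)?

Q3

The sink sits at approximately (-2.8, -2.0), which lies in quadrant Q3. The divergence there is about -7, negative as expected for a sink.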